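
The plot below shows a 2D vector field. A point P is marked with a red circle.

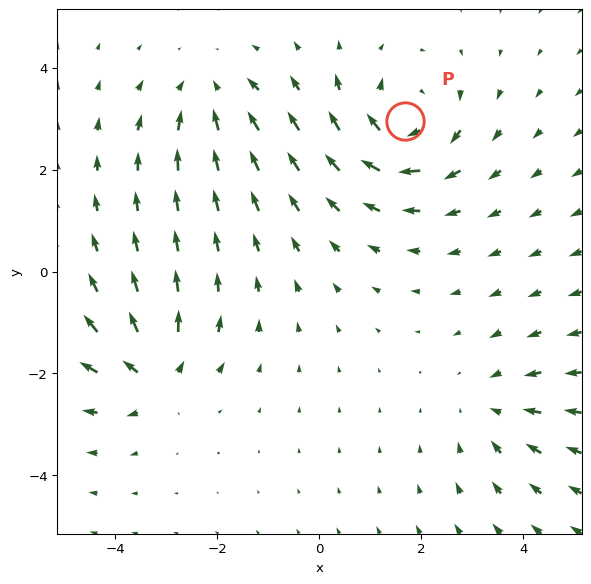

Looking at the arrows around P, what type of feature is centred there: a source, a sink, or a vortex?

At P (1.7, 3.0) the arrows circulate clockwise. Divergence ≈0, curl about -5 — near-zero divergence with nonzero curl is a vortex.

vortex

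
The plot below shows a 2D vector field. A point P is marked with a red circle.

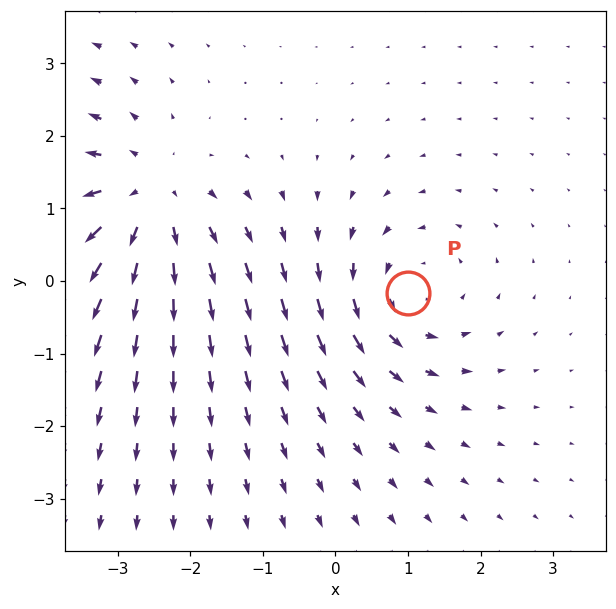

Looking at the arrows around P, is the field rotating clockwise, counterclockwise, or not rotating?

counterclockwise

Near P at (1.0, -0.2) the arrows circulate counterclockwise. The curl (z-component) there is about +4; positive curl means counterclockwise rotation.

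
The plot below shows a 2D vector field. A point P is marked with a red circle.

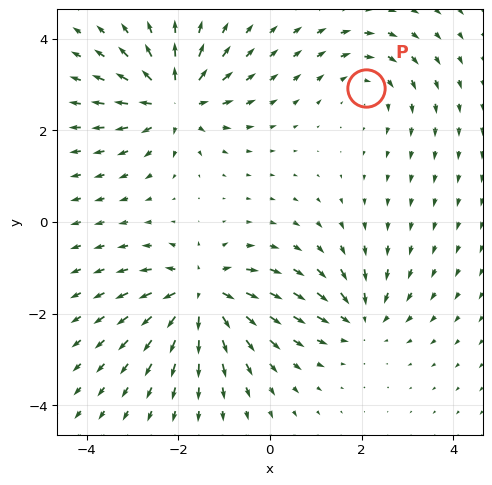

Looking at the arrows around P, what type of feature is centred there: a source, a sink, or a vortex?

vortex

At P (2.1, 2.9) the arrows circulate clockwise. Divergence ≈0, curl about -3 — near-zero divergence with nonzero curl is a vortex.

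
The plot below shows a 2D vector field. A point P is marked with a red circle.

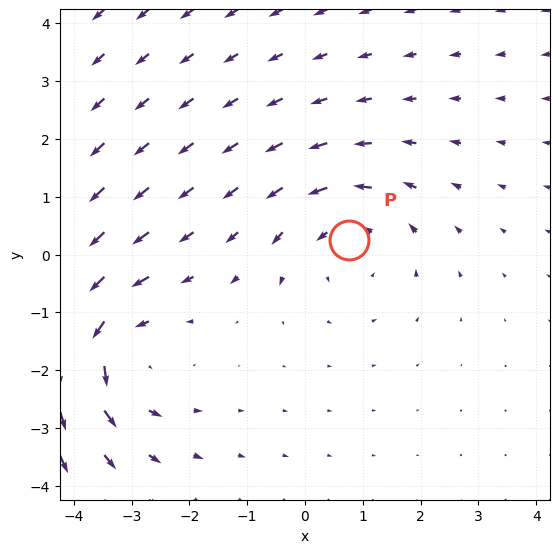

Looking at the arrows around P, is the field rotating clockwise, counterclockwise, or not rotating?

Near P at (0.8, 0.2) the arrows circulate counterclockwise. The curl (z-component) there is about +2; positive curl means counterclockwise rotation.

counterclockwise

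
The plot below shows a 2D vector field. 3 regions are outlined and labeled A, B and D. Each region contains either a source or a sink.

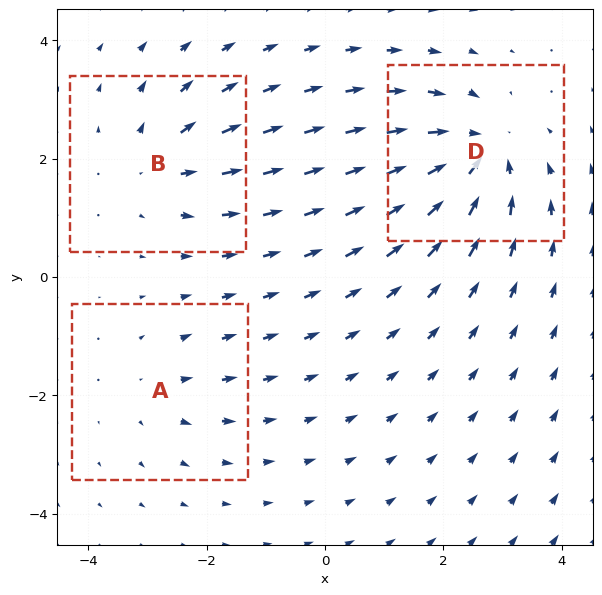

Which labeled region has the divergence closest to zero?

A

Divergence at each region's feature centre — A: about +2, B: about +3, D: about -5. Region A is closest to zero.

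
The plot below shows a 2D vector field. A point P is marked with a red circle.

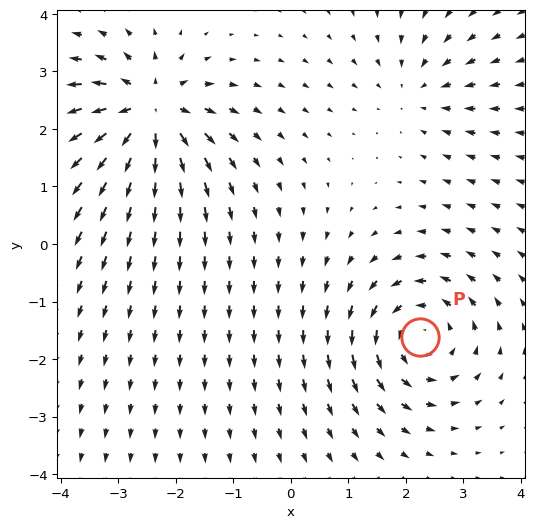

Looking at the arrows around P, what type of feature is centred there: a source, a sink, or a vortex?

vortex

At P (2.2, -1.6) the arrows circulate counterclockwise. Divergence ≈0, curl about +5 — near-zero divergence with nonzero curl is a vortex.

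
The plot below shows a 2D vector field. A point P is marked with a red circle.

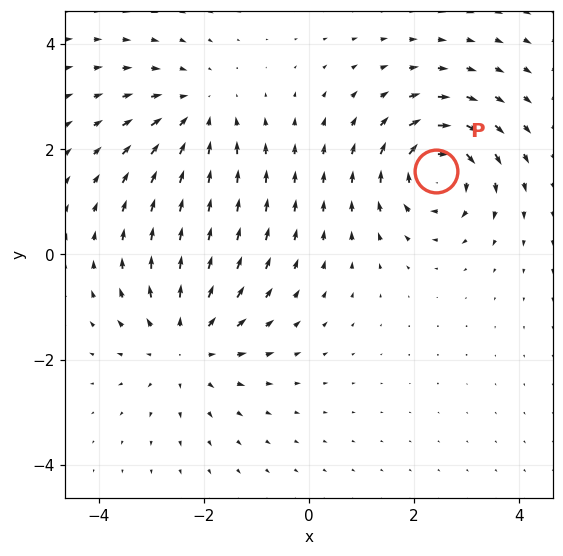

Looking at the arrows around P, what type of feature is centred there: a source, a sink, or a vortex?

At P (2.4, 1.6) the arrows circulate clockwise. Divergence ≈0, curl about -6 — near-zero divergence with nonzero curl is a vortex.

vortex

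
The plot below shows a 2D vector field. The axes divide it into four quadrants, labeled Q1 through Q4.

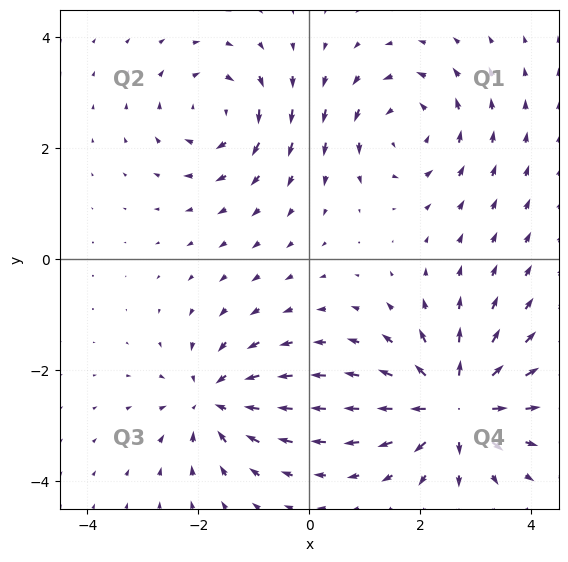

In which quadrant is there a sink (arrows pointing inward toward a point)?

Q3

The sink sits at approximately (-1.7, -2.6), which lies in quadrant Q3. The divergence there is about -4, negative as expected for a sink.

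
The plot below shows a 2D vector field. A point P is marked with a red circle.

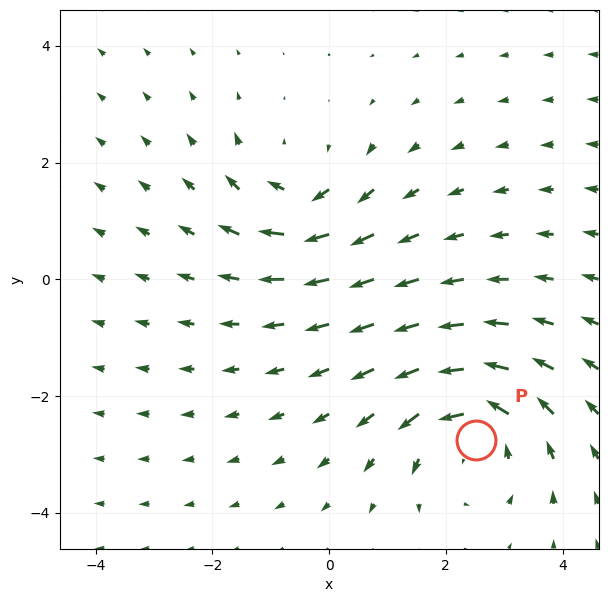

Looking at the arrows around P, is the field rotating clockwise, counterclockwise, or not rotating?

counterclockwise

Near P at (2.5, -2.8) the arrows circulate counterclockwise. The curl (z-component) there is about +5; positive curl means counterclockwise rotation.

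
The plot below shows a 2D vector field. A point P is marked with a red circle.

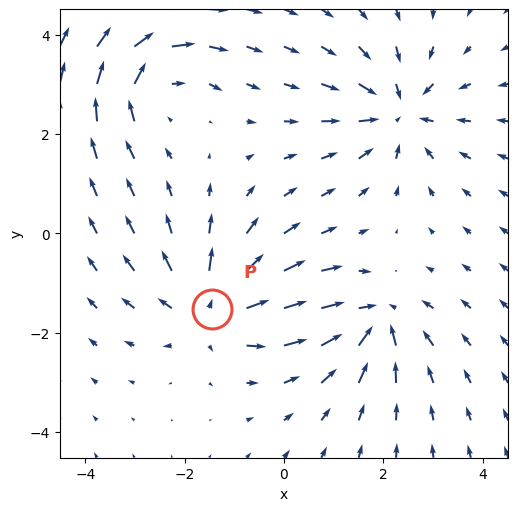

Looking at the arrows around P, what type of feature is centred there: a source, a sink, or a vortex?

At P (-1.5, -1.5) the arrows spread outward. Divergence about +5, curl ≈0 — positive divergence with near-zero curl is a source.

source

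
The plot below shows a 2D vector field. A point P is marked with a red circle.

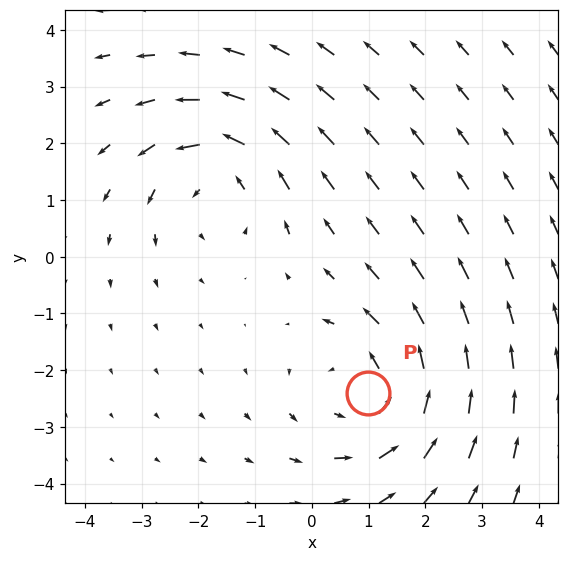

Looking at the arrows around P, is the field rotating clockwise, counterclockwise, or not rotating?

Near P at (1.0, -2.4) the arrows circulate counterclockwise. The curl (z-component) there is about +4; positive curl means counterclockwise rotation.

counterclockwise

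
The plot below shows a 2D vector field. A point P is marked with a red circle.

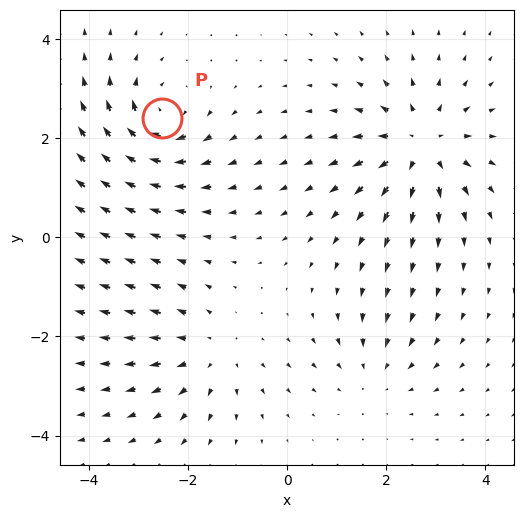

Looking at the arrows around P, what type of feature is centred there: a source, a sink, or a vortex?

vortex

At P (-2.5, 2.4) the arrows circulate clockwise. Divergence ≈0, curl about -5 — near-zero divergence with nonzero curl is a vortex.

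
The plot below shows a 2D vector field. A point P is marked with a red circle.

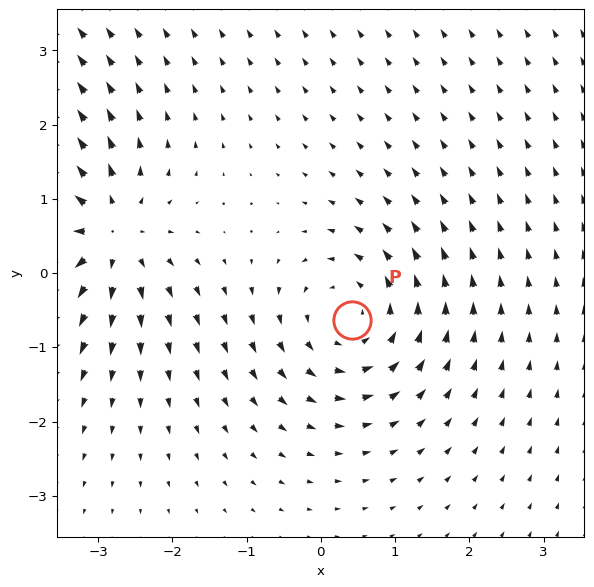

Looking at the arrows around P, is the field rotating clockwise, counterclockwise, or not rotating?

Near P at (0.4, -0.6) the arrows circulate counterclockwise. The curl (z-component) there is about +4; positive curl means counterclockwise rotation.

counterclockwise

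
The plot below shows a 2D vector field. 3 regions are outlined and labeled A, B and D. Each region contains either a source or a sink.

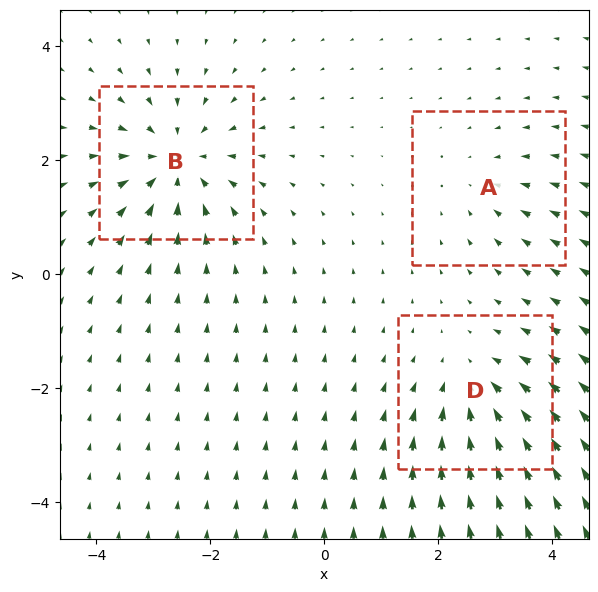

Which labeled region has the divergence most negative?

B

Divergence at each region's feature centre — A: about -2, B: about -5, D: about -3. Region B is most negative.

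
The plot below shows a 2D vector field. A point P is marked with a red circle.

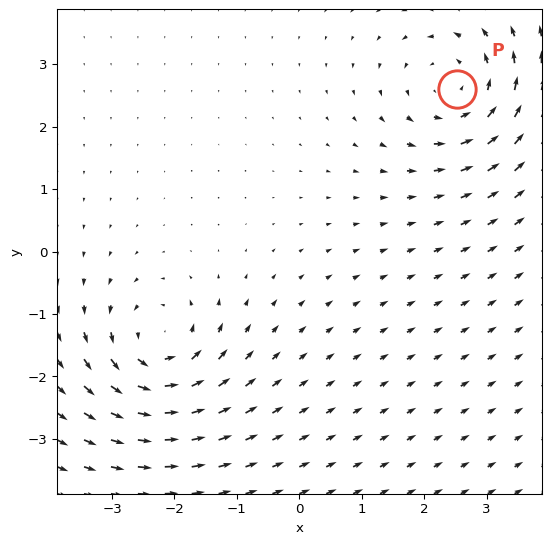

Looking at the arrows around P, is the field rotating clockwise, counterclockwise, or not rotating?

counterclockwise

Near P at (2.5, 2.6) the arrows circulate counterclockwise. The curl (z-component) there is about +4; positive curl means counterclockwise rotation.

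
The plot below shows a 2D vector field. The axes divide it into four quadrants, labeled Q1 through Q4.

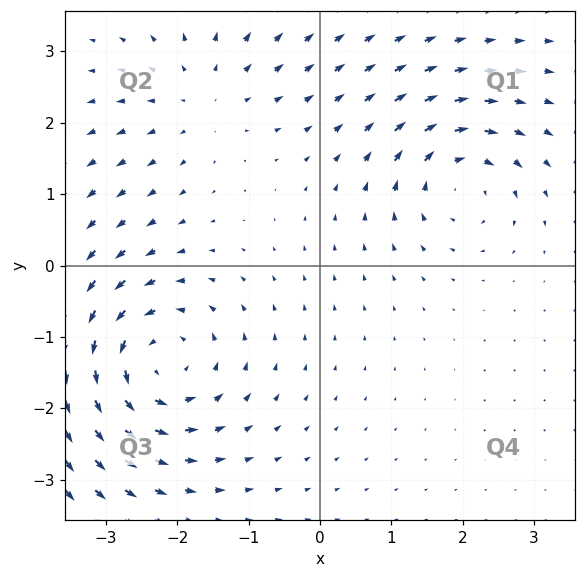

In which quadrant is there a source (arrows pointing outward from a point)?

The source sits at approximately (-1.6, 2.4), which lies in quadrant Q2. The divergence there is about +3, positive as expected for a source.

Q2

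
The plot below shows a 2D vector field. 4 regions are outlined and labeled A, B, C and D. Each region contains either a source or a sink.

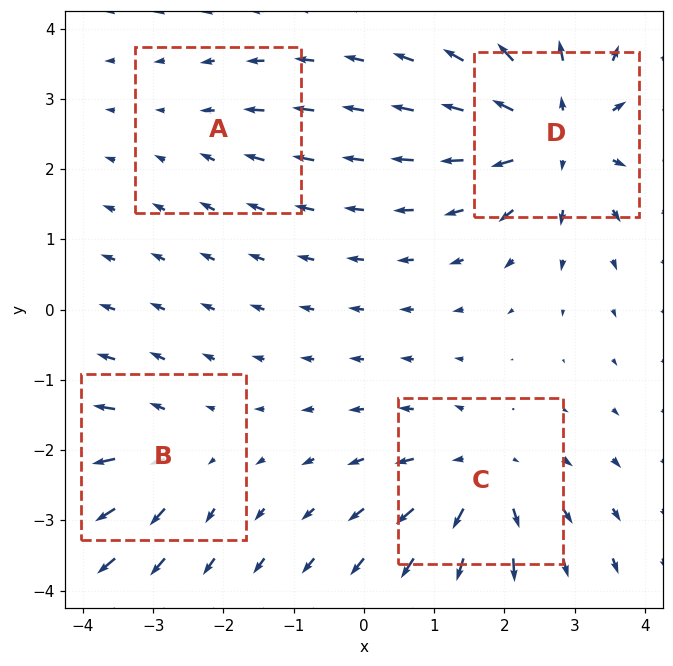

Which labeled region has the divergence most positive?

Divergence at each region's feature centre — A: about -2, B: about +4, C: about +5, D: about +7. Region D is most positive.

D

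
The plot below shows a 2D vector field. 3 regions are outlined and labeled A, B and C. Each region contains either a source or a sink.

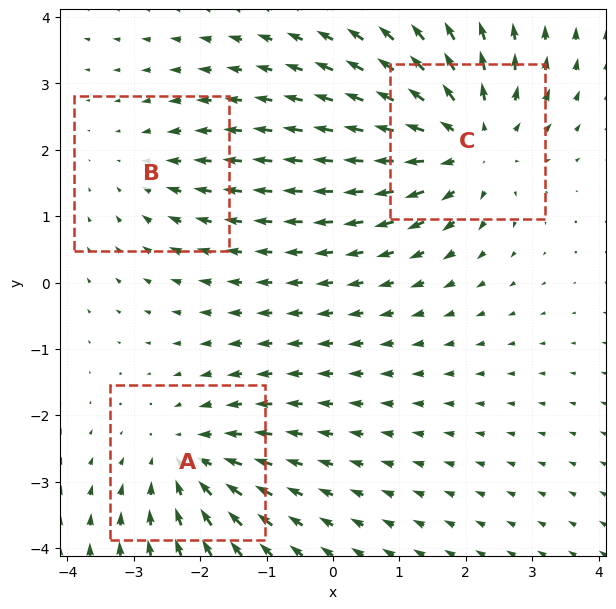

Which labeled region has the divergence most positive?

C

Divergence at each region's feature centre — A: about -3, B: about -2, C: about +4. Region C is most positive.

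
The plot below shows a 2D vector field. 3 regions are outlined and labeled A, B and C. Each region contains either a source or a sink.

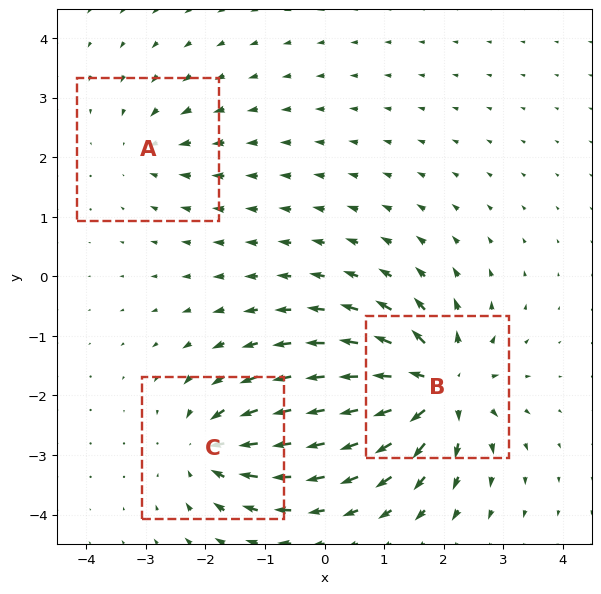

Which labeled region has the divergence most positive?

Divergence at each region's feature centre — A: about -2, B: about +6, C: about -4. Region B is most positive.

B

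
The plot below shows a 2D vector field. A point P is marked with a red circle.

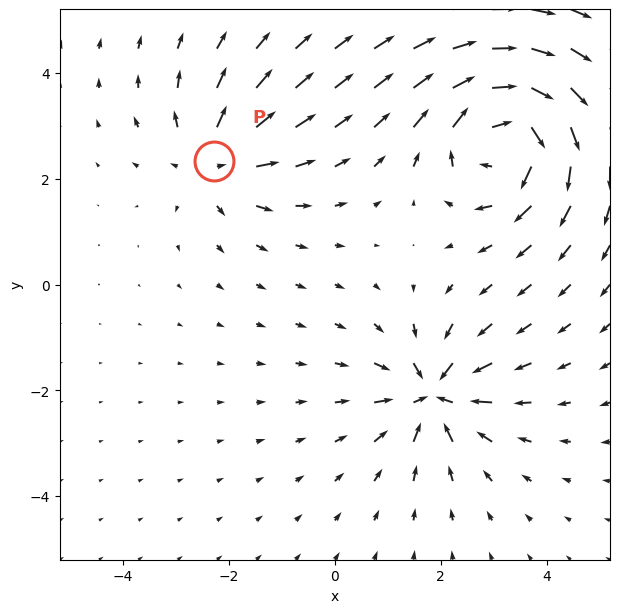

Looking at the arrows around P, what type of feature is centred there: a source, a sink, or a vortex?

source

At P (-2.3, 2.3) the arrows spread outward. Divergence about +3, curl ≈0 — positive divergence with near-zero curl is a source.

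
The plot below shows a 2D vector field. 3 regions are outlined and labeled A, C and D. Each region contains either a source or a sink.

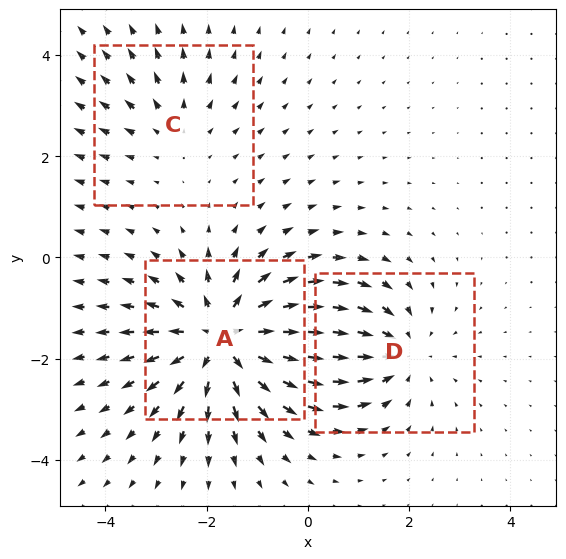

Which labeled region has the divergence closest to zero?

Divergence at each region's feature centre — A: about +5, C: about +2, D: about -3. Region C is closest to zero.

C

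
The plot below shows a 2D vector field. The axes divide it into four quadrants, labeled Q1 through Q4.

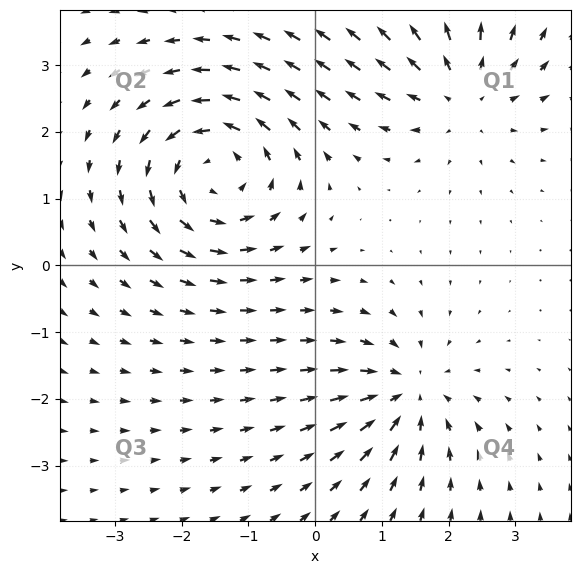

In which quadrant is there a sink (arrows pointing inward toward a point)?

Q4

The sink sits at approximately (1.4, -1.9), which lies in quadrant Q4. The divergence there is about -3, negative as expected for a sink.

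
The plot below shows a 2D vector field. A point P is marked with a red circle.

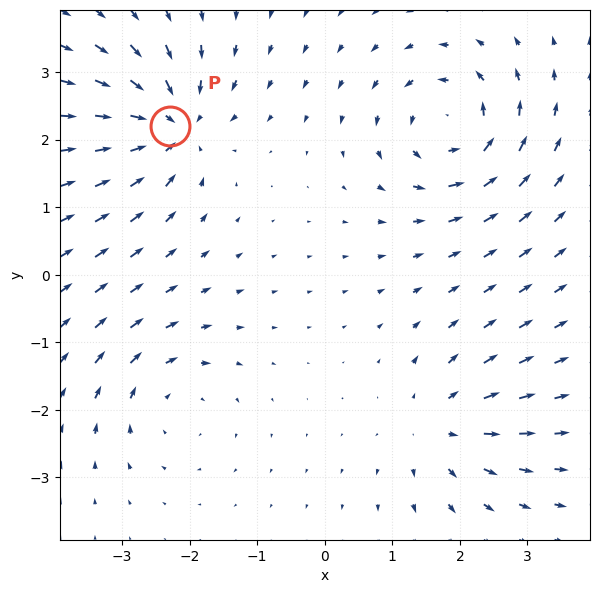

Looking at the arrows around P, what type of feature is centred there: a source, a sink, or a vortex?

At P (-2.3, 2.2) the arrows converge inward. Divergence about -6, curl ≈0 — negative divergence with near-zero curl is a sink.

sink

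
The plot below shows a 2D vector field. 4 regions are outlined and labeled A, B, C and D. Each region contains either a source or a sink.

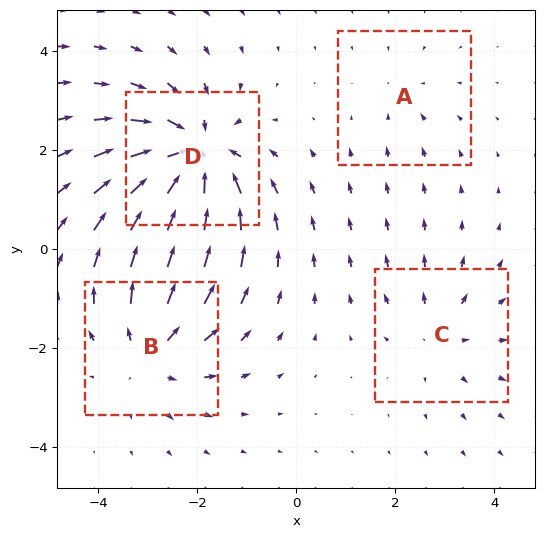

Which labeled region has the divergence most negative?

Divergence at each region's feature centre — A: about -2, B: about +5, C: about +3, D: about -7. Region D is most negative.

D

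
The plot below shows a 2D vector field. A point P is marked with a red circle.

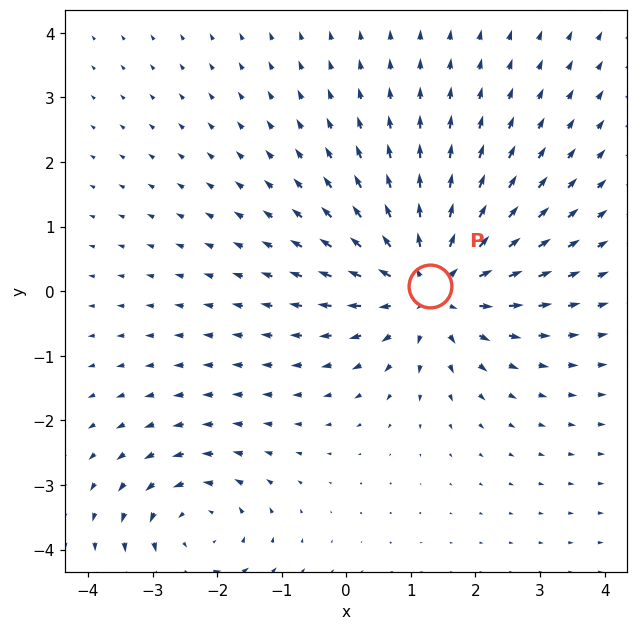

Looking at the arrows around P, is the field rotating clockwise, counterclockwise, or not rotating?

not rotating

Near P at (1.3, 0.1) the arrows show no circulation. The curl there is ≈0.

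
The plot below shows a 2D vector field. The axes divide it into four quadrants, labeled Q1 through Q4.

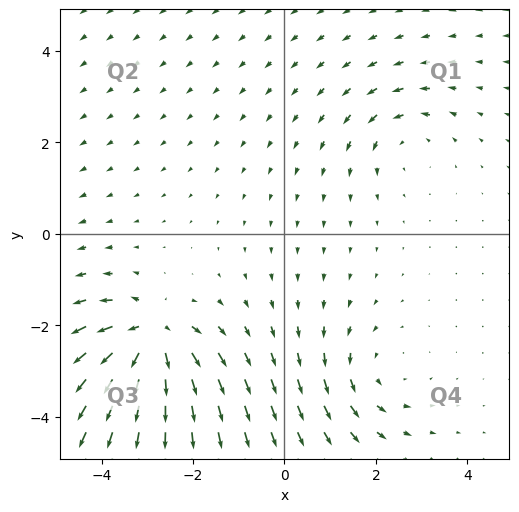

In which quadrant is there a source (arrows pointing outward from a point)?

Q3

The source sits at approximately (-2.9, -2.2), which lies in quadrant Q3. The divergence there is about +7, positive as expected for a source.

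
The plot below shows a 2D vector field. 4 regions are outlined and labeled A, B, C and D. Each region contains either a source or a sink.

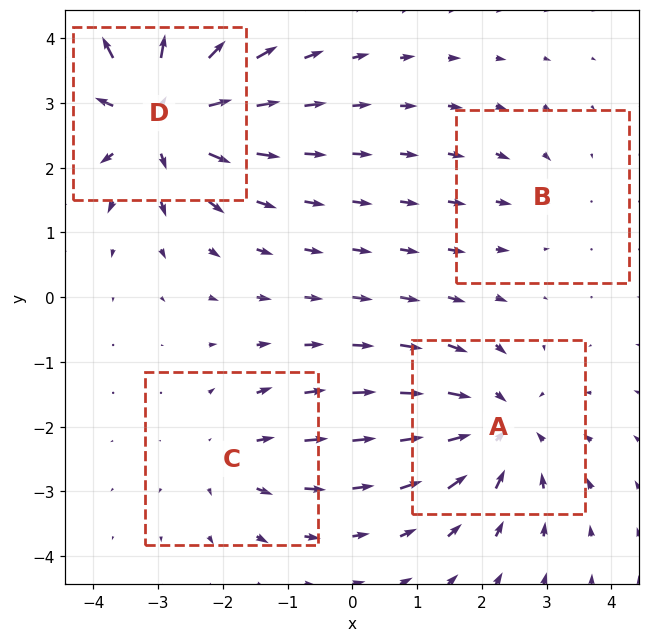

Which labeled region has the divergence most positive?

D

Divergence at each region's feature centre — A: about -5, B: about -2, C: about +3, D: about +7. Region D is most positive.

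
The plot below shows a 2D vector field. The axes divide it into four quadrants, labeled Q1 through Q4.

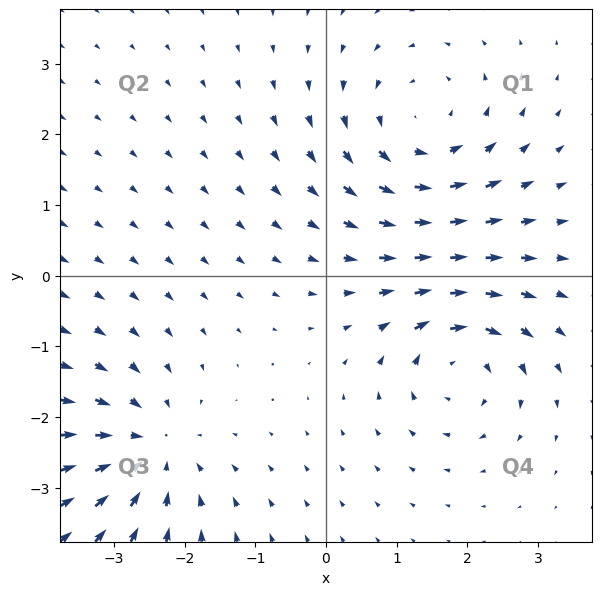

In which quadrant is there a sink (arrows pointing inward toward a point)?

Q3

The sink sits at approximately (-2.5, -2.5), which lies in quadrant Q3. The divergence there is about -4, negative as expected for a sink.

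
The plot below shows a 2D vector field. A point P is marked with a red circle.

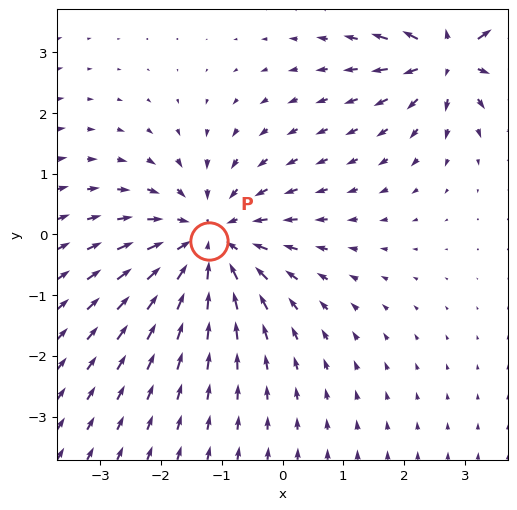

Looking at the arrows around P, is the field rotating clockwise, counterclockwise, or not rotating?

not rotating

Near P at (-1.2, -0.1) the arrows show no circulation. The curl there is ≈0.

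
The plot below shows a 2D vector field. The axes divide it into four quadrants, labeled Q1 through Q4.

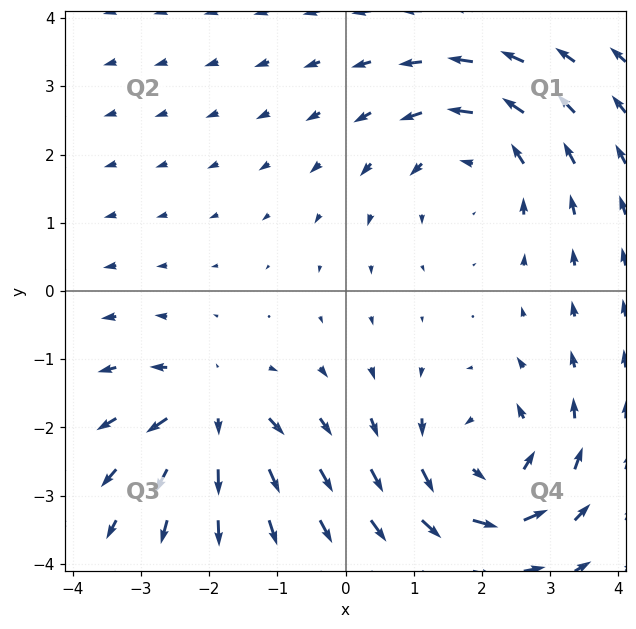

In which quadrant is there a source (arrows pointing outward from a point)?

The source sits at approximately (-2.0, -1.8), which lies in quadrant Q3. The divergence there is about +4, positive as expected for a source.

Q3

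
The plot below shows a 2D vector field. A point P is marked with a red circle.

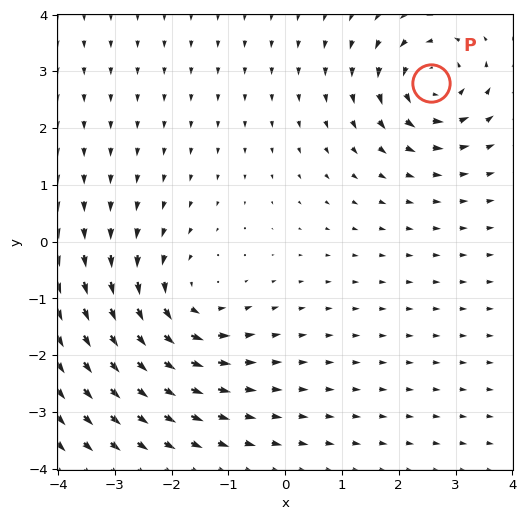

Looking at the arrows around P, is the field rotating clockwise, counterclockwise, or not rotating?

counterclockwise

Near P at (2.6, 2.8) the arrows circulate counterclockwise. The curl (z-component) there is about +5; positive curl means counterclockwise rotation.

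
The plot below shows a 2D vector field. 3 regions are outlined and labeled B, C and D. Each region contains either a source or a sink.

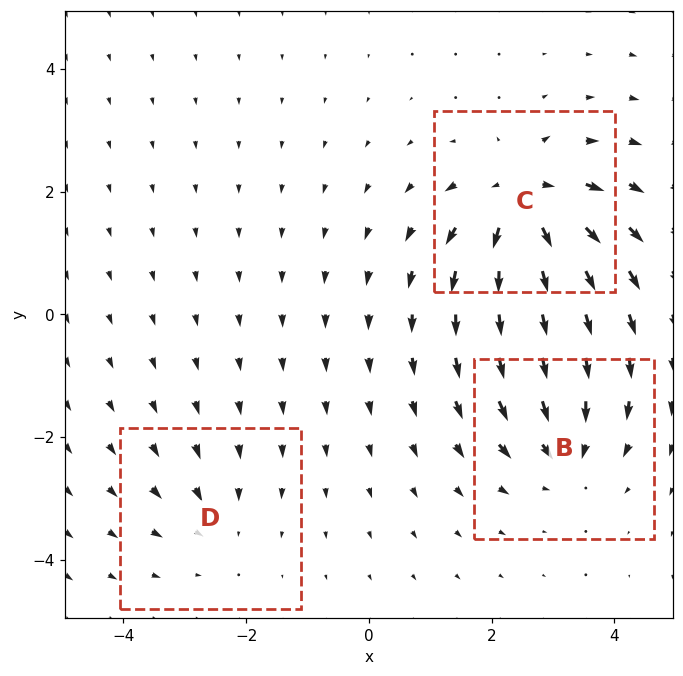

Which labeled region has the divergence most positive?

Divergence at each region's feature centre — B: about -4, C: about +6, D: about -3. Region C is most positive.

C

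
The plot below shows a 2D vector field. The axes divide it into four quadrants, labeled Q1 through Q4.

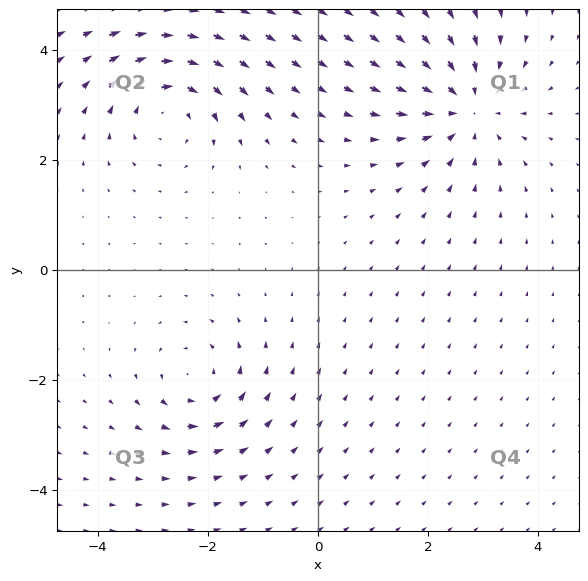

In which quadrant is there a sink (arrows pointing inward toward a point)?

Q1

The sink sits at approximately (2.7, 2.9), which lies in quadrant Q1. The divergence there is about -5, negative as expected for a sink.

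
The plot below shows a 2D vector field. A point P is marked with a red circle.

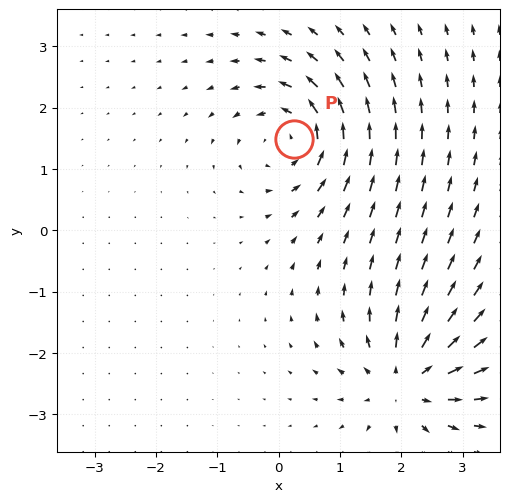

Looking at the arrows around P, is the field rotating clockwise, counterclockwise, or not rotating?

counterclockwise

Near P at (0.2, 1.5) the arrows circulate counterclockwise. The curl (z-component) there is about +5; positive curl means counterclockwise rotation.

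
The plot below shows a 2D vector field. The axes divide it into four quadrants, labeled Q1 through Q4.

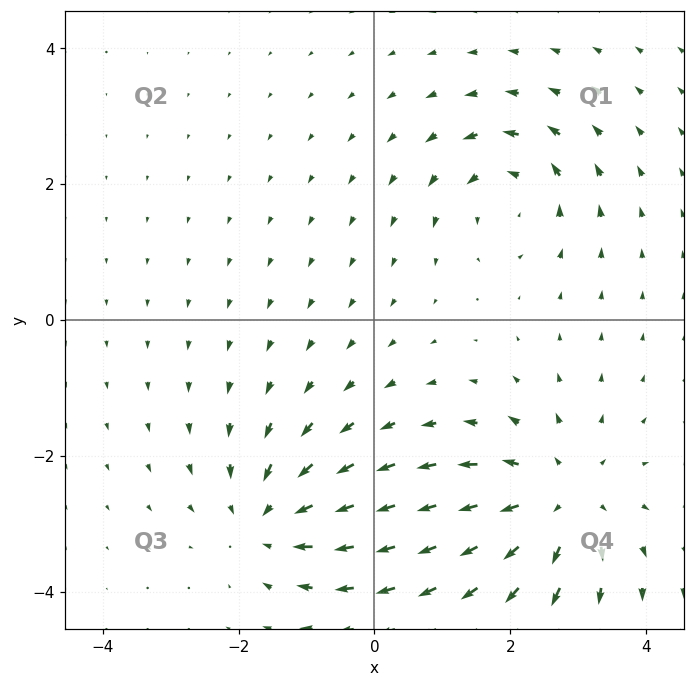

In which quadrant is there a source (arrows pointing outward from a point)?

The source sits at approximately (2.7, -2.6), which lies in quadrant Q4. The divergence there is about +4, positive as expected for a source.

Q4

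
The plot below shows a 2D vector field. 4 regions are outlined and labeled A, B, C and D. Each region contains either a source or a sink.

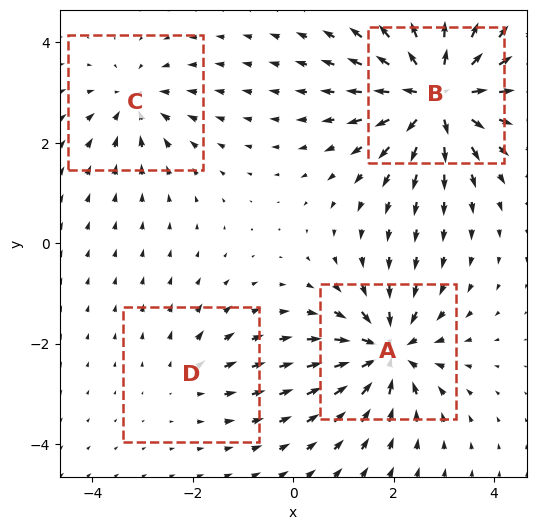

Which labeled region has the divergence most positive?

B

Divergence at each region's feature centre — A: about -7, B: about +8, C: about -4, D: about +2. Region B is most positive.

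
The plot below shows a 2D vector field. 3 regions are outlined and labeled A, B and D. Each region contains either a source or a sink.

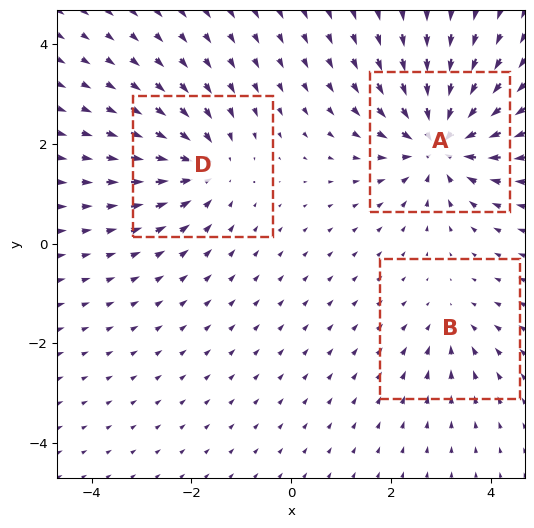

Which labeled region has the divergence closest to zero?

B

Divergence at each region's feature centre — A: about -6, B: about -2, D: about -4. Region B is closest to zero.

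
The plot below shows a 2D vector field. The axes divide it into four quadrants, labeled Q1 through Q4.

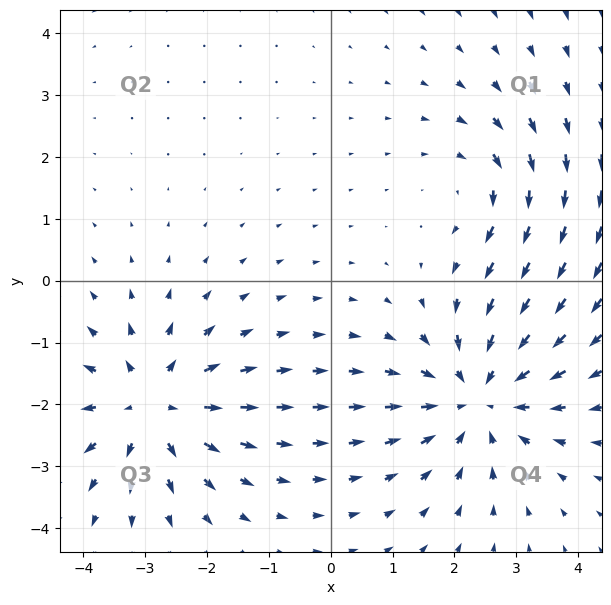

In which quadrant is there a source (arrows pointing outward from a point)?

Q3

The source sits at approximately (-2.9, -2.0), which lies in quadrant Q3. The divergence there is about +4, positive as expected for a source.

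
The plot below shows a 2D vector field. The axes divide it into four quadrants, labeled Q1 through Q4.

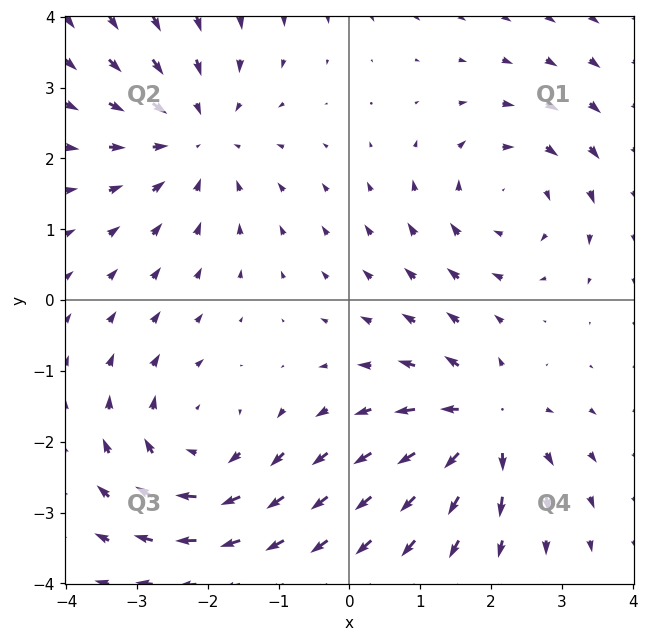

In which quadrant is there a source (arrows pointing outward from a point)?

The source sits at approximately (1.9, -1.7), which lies in quadrant Q4. The divergence there is about +4, positive as expected for a source.

Q4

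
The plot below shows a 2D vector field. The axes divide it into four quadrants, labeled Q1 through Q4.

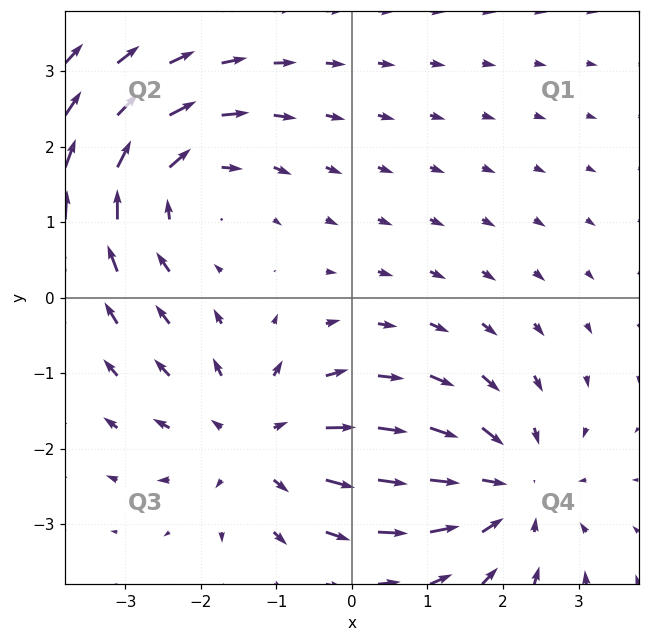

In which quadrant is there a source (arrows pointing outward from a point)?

Q3

The source sits at approximately (-1.2, -1.9), which lies in quadrant Q3. The divergence there is about +4, positive as expected for a source.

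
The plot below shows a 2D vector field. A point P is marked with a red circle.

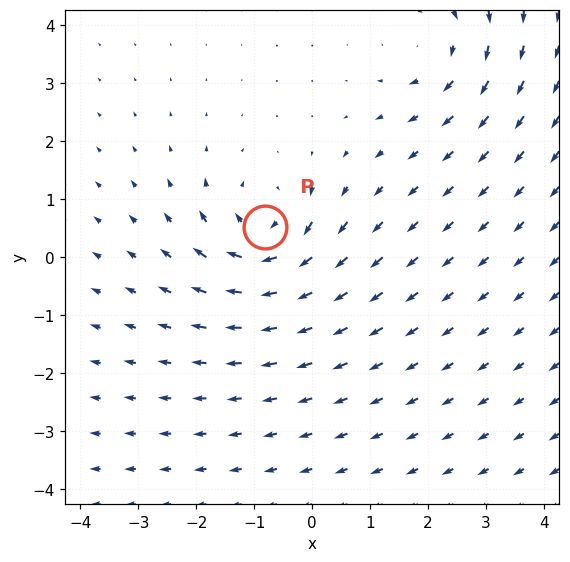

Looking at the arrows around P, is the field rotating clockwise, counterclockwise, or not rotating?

clockwise

Near P at (-0.8, 0.5) the arrows circulate clockwise. The curl (z-component) there is about -5; negative curl means clockwise rotation.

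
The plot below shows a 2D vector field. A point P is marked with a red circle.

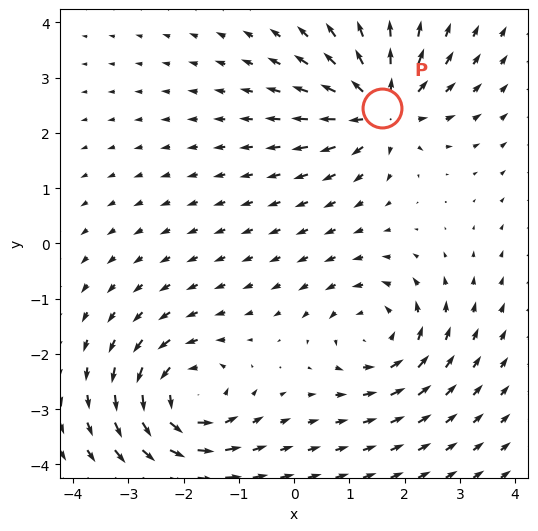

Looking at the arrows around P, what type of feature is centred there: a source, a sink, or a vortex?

At P (1.6, 2.4) the arrows spread outward. Divergence about +5, curl ≈0 — positive divergence with near-zero curl is a source.

source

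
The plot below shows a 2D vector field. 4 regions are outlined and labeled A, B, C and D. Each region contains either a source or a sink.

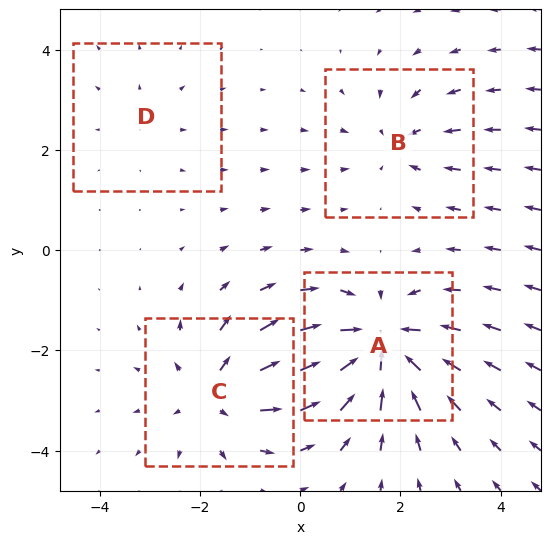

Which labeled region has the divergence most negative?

A

Divergence at each region's feature centre — A: about -7, B: about -4, C: about +5, D: about +2. Region A is most negative.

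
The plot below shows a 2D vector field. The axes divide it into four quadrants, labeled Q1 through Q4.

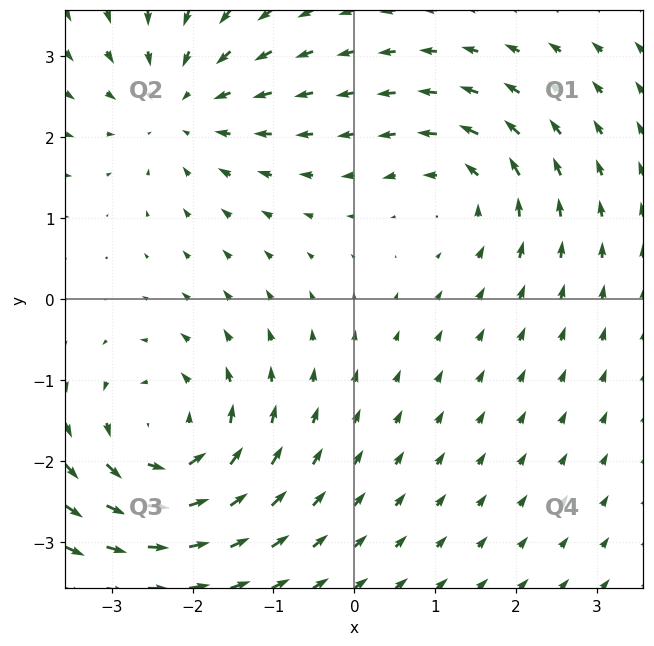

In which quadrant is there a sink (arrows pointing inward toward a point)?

The sink sits at approximately (-2.1, 2.4), which lies in quadrant Q2. The divergence there is about -4, negative as expected for a sink.

Q2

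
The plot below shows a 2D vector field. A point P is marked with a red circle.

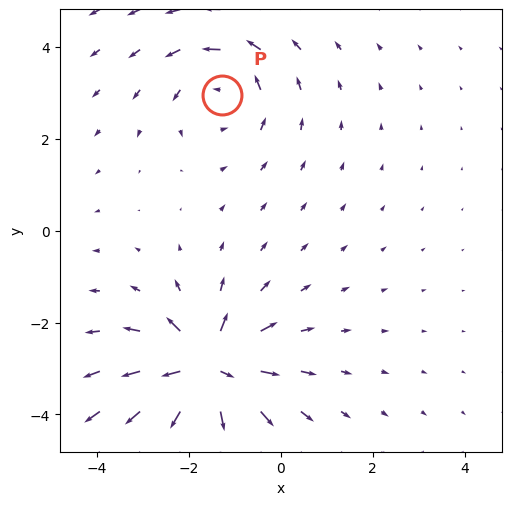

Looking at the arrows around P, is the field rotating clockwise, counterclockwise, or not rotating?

counterclockwise

Near P at (-1.3, 2.9) the arrows circulate counterclockwise. The curl (z-component) there is about +2; positive curl means counterclockwise rotation.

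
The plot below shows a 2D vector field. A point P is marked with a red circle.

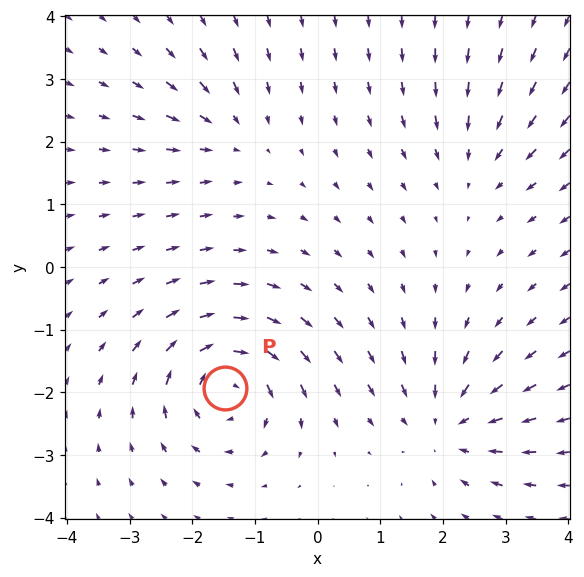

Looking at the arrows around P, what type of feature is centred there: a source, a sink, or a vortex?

vortex

At P (-1.5, -1.9) the arrows circulate clockwise. Divergence ≈0, curl about -7 — near-zero divergence with nonzero curl is a vortex.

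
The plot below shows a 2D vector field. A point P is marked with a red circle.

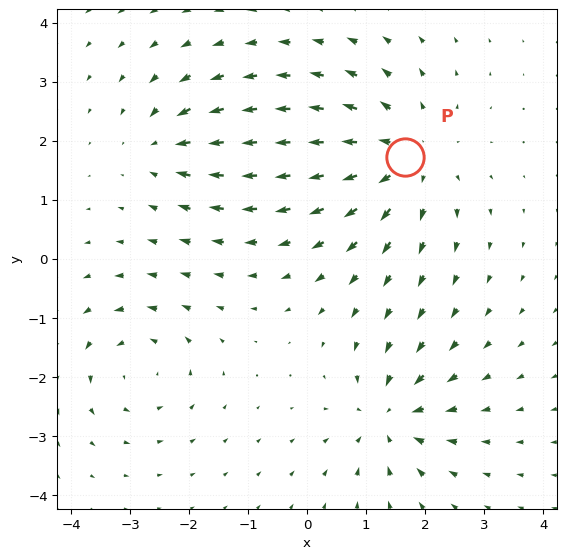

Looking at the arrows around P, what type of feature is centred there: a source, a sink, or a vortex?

source

At P (1.7, 1.7) the arrows spread outward. Divergence about +4, curl ≈0 — positive divergence with near-zero curl is a source.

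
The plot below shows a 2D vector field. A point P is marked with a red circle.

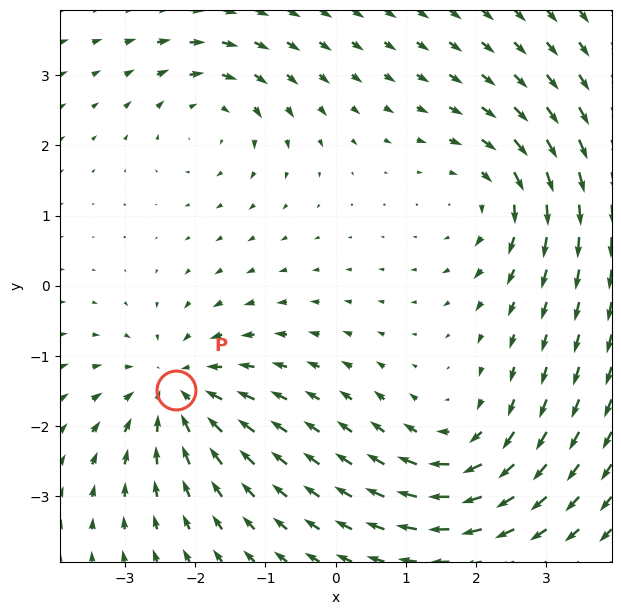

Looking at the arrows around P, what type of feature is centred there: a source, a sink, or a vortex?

At P (-2.3, -1.5) the arrows converge inward. Divergence about -5, curl ≈0 — negative divergence with near-zero curl is a sink.

sink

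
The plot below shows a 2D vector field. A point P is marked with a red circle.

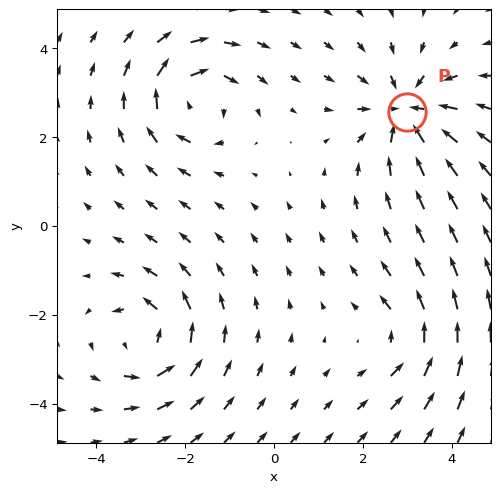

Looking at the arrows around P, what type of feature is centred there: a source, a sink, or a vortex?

sink

At P (3.0, 2.6) the arrows converge inward. Divergence about -5, curl ≈0 — negative divergence with near-zero curl is a sink.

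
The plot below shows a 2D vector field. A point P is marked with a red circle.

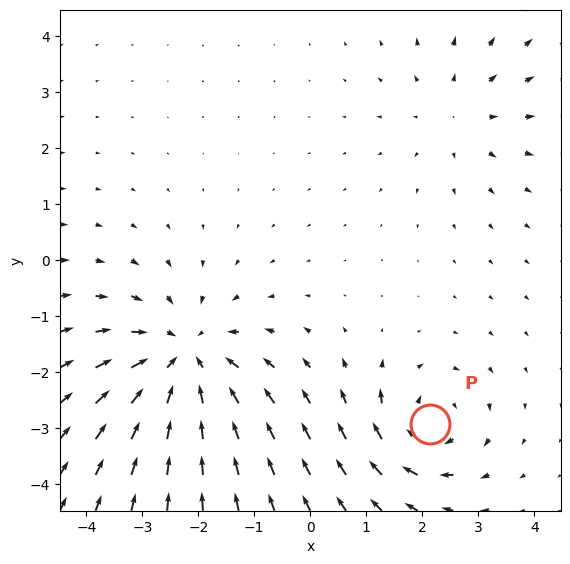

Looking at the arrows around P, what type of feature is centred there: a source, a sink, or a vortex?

vortex

At P (2.1, -2.9) the arrows circulate clockwise. Divergence ≈0, curl about -4 — near-zero divergence with nonzero curl is a vortex.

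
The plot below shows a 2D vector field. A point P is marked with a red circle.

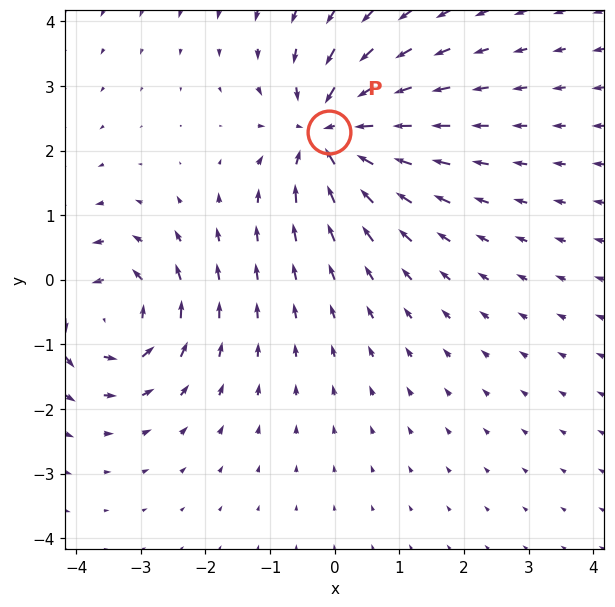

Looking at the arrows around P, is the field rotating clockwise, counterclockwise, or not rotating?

not rotating

Near P at (-0.1, 2.3) the arrows show no circulation. The curl there is ≈0.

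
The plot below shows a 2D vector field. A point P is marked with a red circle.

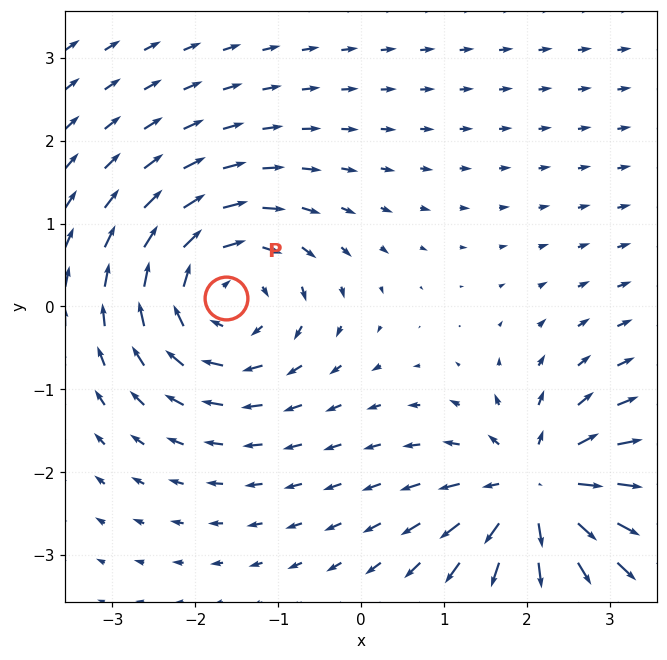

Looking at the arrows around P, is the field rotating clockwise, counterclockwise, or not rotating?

Near P at (-1.6, 0.1) the arrows circulate clockwise. The curl (z-component) there is about -5; negative curl means clockwise rotation.

clockwise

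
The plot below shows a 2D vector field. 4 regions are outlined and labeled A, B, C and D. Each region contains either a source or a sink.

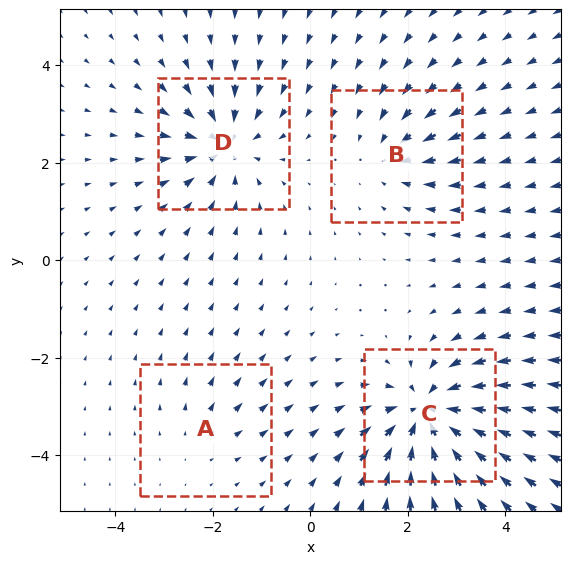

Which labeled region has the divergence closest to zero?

Divergence at each region's feature centre — A: about +2, B: about -4, C: about -8, D: about -6. Region A is closest to zero.

A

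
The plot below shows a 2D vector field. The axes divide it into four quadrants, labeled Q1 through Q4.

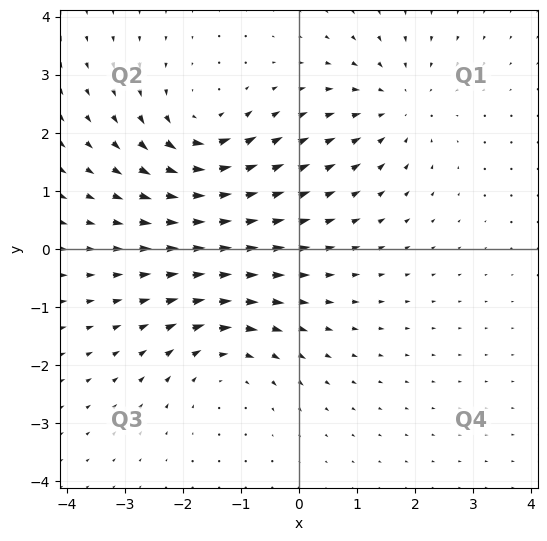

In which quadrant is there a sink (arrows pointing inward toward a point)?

Q1

The sink sits at approximately (1.7, 2.5), which lies in quadrant Q1. The divergence there is about -4, negative as expected for a sink.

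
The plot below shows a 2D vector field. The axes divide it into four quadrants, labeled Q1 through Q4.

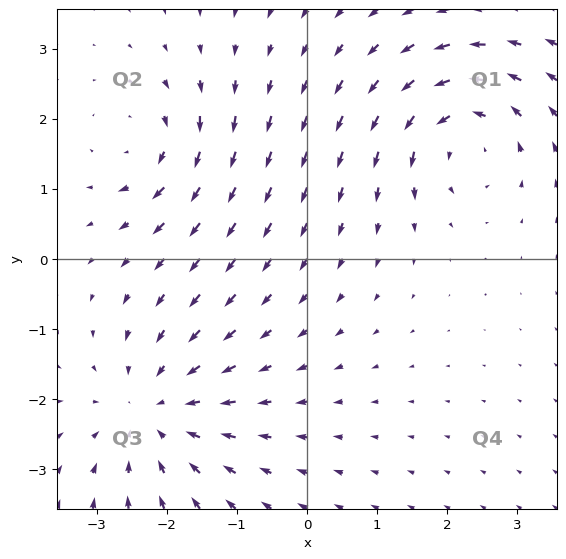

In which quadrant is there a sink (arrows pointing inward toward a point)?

Q3

The sink sits at approximately (-2.2, -2.2), which lies in quadrant Q3. The divergence there is about -4, negative as expected for a sink.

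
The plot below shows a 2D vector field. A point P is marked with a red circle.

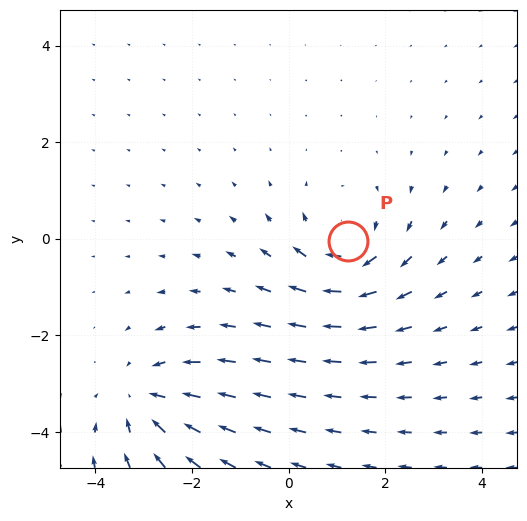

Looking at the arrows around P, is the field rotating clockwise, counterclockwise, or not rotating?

clockwise

Near P at (1.2, -0.0) the arrows circulate clockwise. The curl (z-component) there is about -3; negative curl means clockwise rotation.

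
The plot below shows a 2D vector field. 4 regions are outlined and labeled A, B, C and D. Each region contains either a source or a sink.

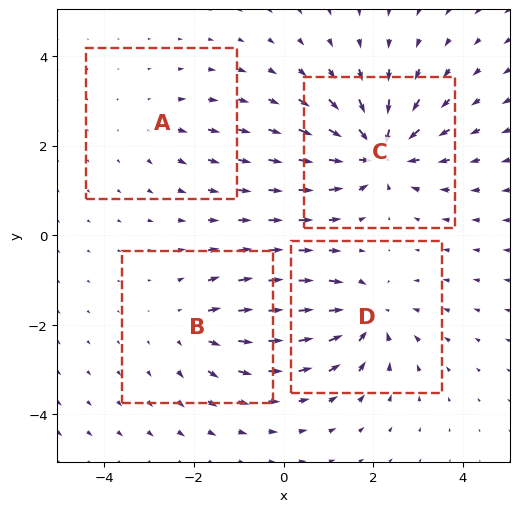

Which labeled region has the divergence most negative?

Divergence at each region's feature centre — A: about +2, B: about +4, C: about -7, D: about -5. Region C is most negative.

C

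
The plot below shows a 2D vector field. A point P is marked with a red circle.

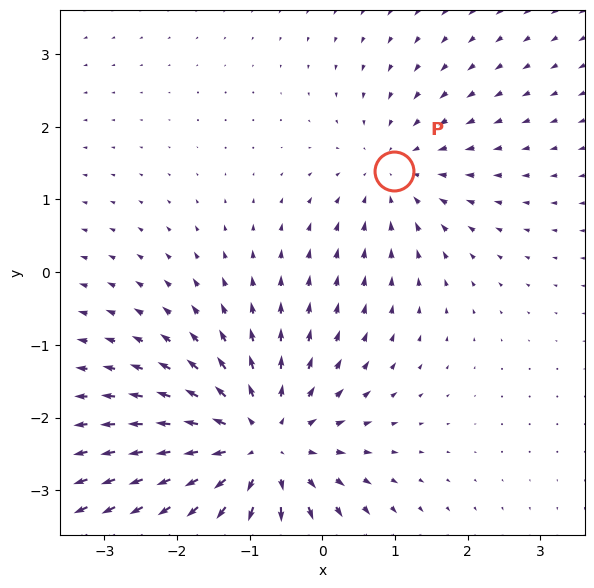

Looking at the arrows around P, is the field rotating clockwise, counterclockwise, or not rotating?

not rotating

Near P at (1.0, 1.4) the arrows show no circulation. The curl there is ≈0.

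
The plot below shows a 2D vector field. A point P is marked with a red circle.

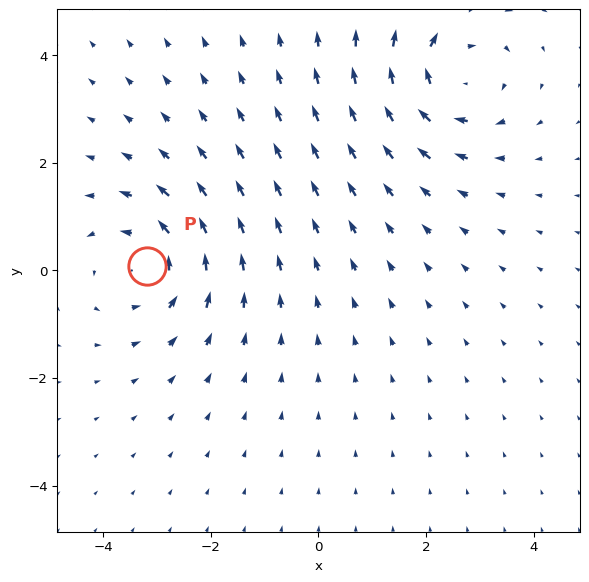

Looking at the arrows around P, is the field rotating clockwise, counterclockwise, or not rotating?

counterclockwise

Near P at (-3.2, 0.1) the arrows circulate counterclockwise. The curl (z-component) there is about +4; positive curl means counterclockwise rotation.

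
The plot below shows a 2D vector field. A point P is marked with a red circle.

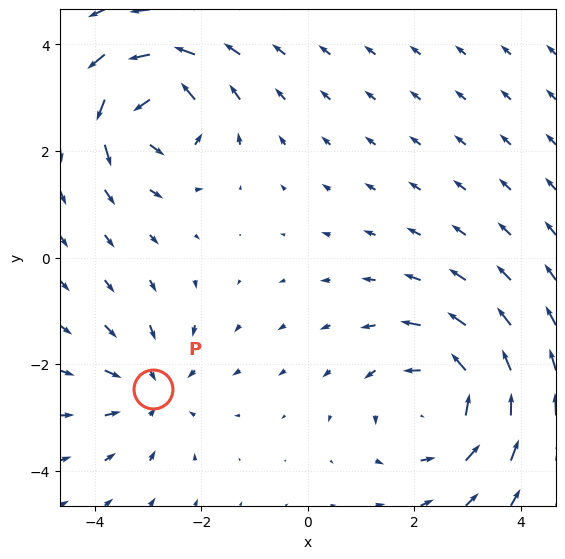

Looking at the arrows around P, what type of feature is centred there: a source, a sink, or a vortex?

At P (-2.9, -2.5) the arrows converge inward. Divergence about -3, curl ≈0 — negative divergence with near-zero curl is a sink.

sink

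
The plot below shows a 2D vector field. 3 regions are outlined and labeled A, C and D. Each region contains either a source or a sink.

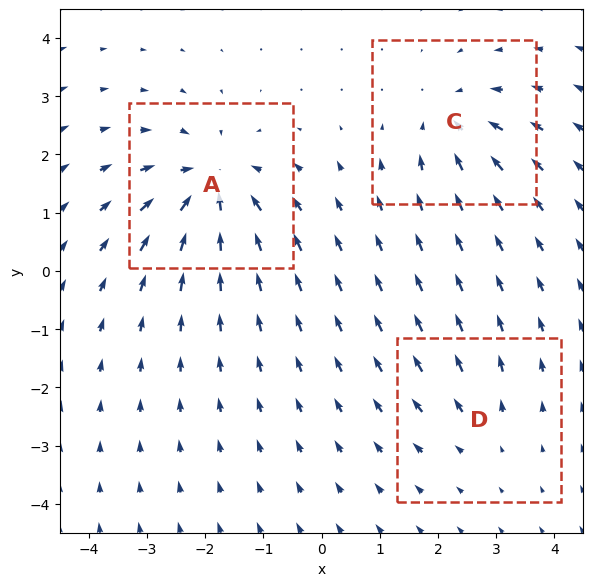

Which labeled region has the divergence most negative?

Divergence at each region's feature centre — A: about -6, C: about -4, D: about +2. Region A is most negative.

A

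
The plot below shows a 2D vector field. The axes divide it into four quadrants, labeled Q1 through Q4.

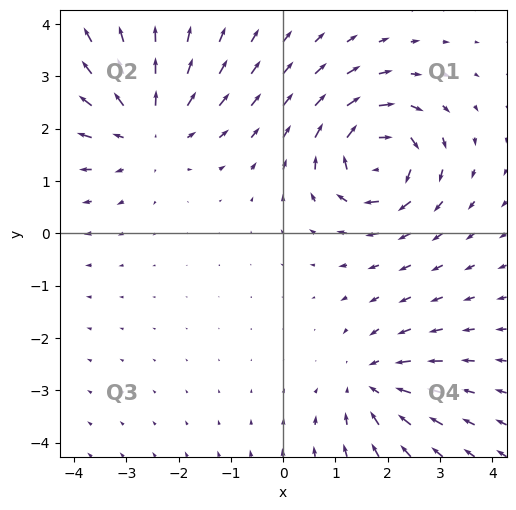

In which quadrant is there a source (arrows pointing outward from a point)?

Q2

The source sits at approximately (-2.6, 2.0), which lies in quadrant Q2. The divergence there is about +4, positive as expected for a source.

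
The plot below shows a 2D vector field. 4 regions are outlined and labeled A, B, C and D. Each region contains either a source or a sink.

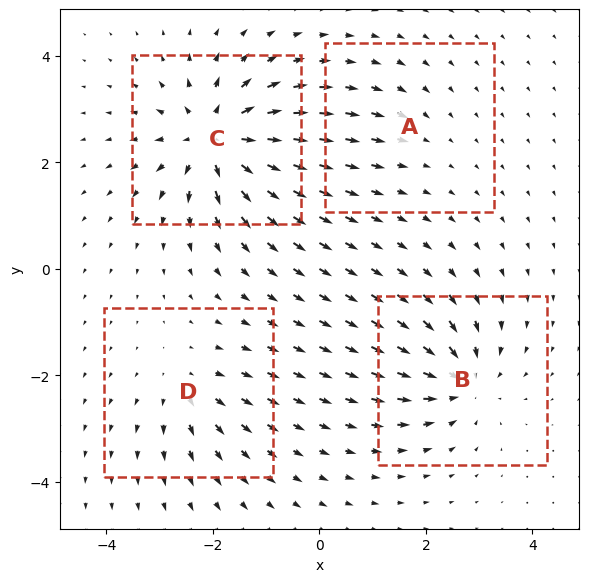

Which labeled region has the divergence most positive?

C

Divergence at each region's feature centre — A: about -2, B: about -6, C: about +8, D: about +4. Region C is most positive.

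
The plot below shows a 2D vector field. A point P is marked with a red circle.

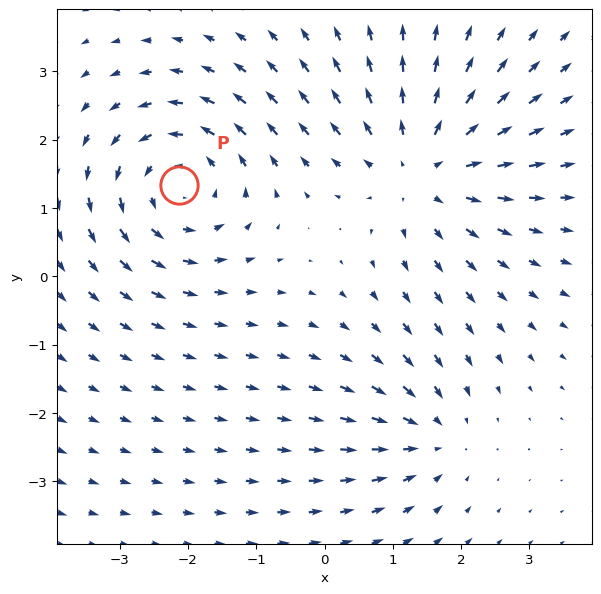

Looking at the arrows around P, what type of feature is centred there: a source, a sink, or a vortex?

At P (-2.1, 1.3) the arrows circulate counterclockwise. Divergence ≈0, curl about +4 — near-zero divergence with nonzero curl is a vortex.

vortex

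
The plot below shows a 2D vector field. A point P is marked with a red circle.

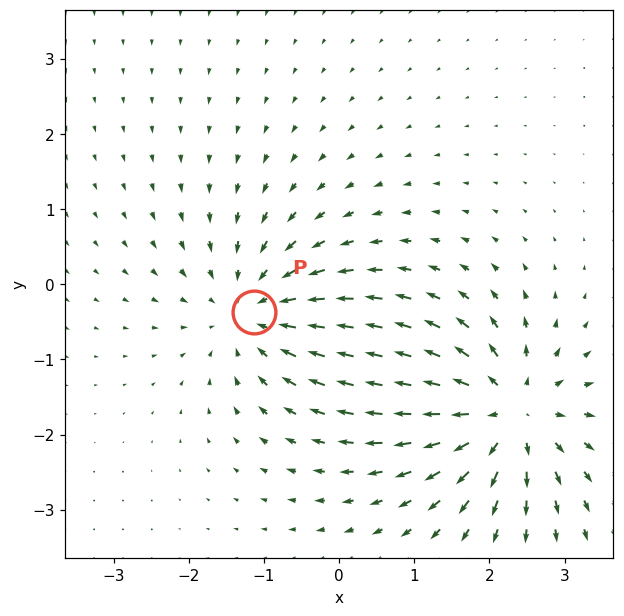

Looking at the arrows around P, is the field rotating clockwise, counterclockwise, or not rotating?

not rotating

Near P at (-1.1, -0.4) the arrows show no circulation. The curl there is ≈0.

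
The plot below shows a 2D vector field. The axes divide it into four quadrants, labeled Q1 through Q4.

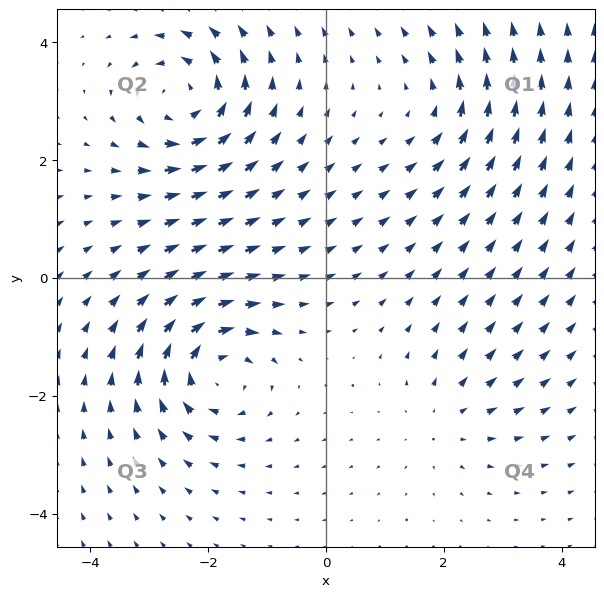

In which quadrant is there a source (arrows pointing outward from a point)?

Q4

The source sits at approximately (2.0, -2.4), which lies in quadrant Q4. The divergence there is about +3, positive as expected for a source.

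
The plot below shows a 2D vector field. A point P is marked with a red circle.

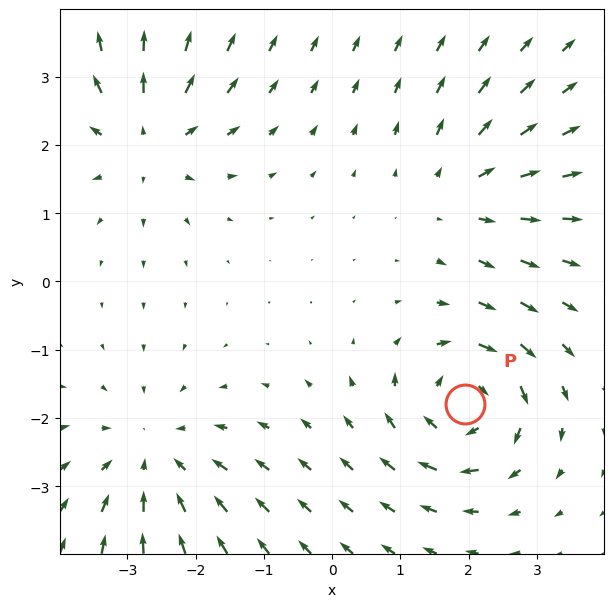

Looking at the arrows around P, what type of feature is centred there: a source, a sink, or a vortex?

At P (2.0, -1.8) the arrows circulate clockwise. Divergence ≈0, curl about -5 — near-zero divergence with nonzero curl is a vortex.

vortex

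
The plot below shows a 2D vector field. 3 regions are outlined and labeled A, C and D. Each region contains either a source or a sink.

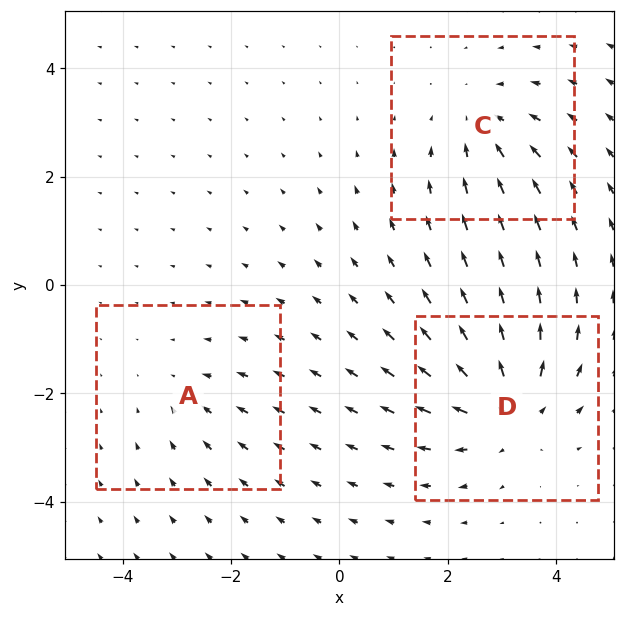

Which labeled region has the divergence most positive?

Divergence at each region's feature centre — A: about -2, C: about -3, D: about +4. Region D is most positive.

D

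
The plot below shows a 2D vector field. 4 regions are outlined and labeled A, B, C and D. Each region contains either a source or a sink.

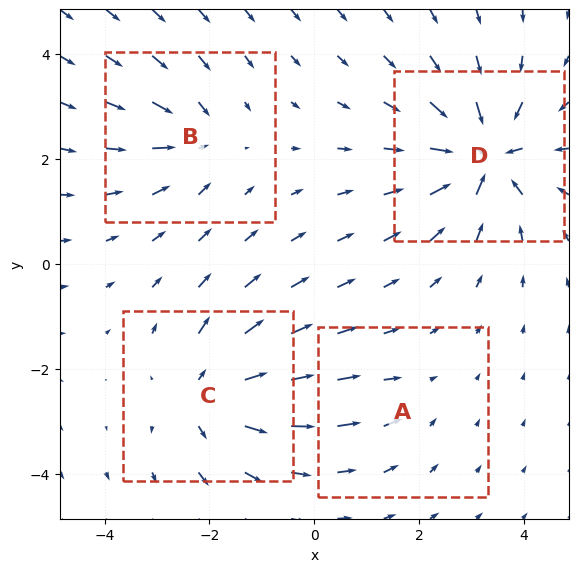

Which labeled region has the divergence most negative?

Divergence at each region's feature centre — A: about -2, B: about -4, C: about +5, D: about -7. Region D is most negative.

D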